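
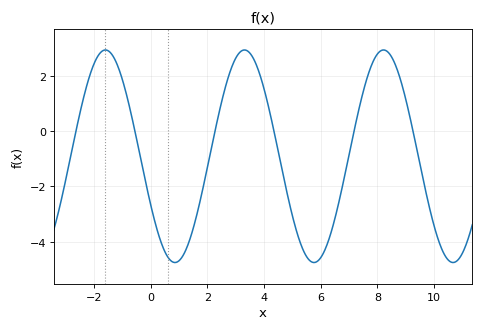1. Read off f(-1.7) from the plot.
2.9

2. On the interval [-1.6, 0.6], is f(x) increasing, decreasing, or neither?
decreasing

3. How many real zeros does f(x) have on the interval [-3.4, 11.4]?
6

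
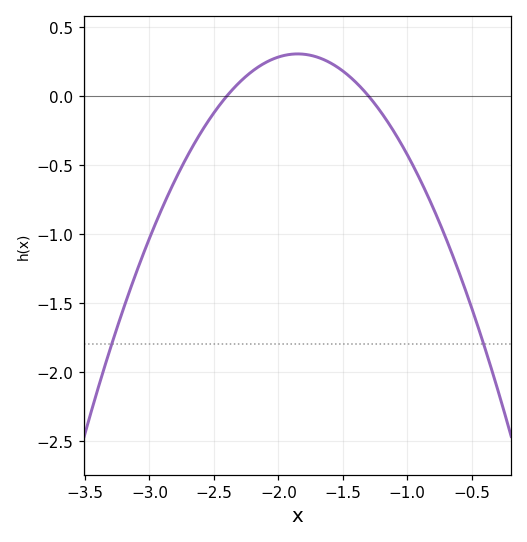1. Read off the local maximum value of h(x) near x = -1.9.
0.3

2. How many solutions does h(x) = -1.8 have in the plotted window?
2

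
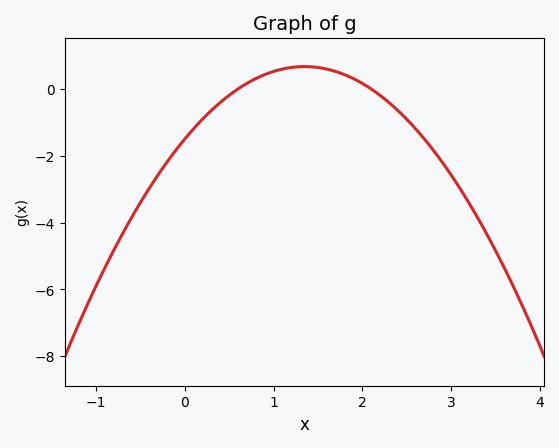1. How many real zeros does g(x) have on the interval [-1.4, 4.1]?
2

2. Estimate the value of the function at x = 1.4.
0.666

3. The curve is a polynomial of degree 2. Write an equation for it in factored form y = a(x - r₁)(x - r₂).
y = -1.19(x - 0.6)(x - 2.1)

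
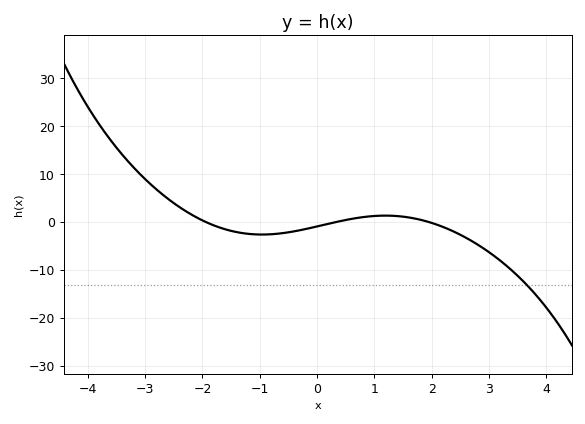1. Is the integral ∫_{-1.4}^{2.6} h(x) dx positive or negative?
negative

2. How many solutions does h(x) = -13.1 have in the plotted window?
1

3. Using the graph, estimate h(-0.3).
-2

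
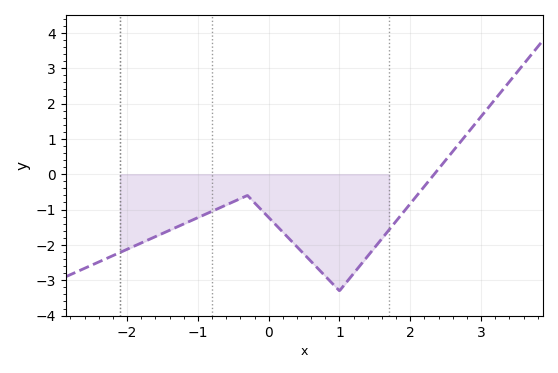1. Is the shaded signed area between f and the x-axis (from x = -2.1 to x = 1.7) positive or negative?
negative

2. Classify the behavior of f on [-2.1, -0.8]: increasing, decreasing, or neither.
increasing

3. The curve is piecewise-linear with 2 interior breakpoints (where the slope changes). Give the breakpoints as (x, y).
(-0.3, -0.6); (1, -3.3)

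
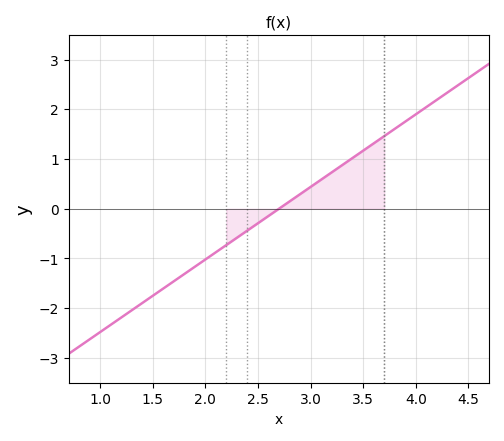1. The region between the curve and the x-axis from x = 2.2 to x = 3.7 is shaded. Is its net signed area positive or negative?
positive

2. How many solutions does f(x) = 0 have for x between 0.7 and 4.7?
1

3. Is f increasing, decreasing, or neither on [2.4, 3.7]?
increasing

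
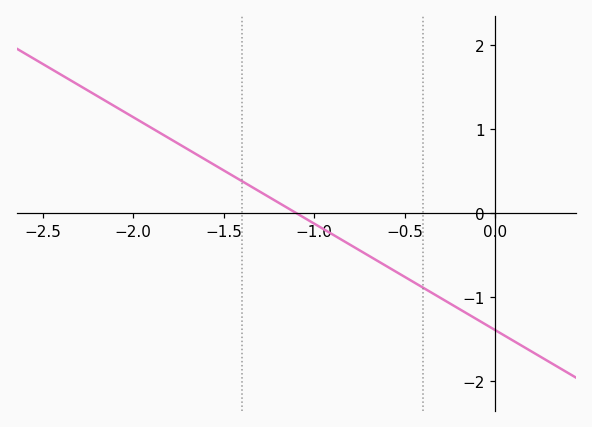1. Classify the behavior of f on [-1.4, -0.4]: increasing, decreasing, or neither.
decreasing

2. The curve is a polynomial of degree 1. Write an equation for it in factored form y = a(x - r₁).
y = -1.27(x + 1.1)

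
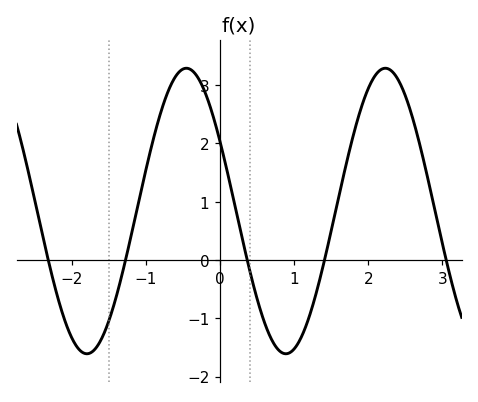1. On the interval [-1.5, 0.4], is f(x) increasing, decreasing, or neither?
neither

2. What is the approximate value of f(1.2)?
-1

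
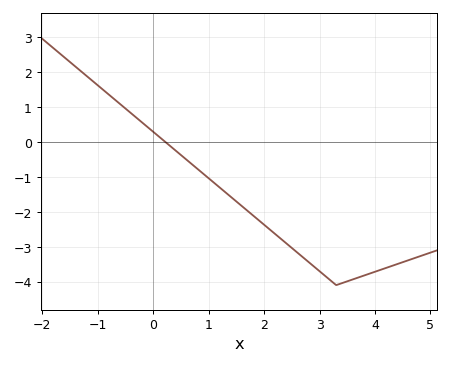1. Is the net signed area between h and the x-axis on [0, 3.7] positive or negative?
negative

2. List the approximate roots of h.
0.2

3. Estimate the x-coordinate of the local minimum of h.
3.3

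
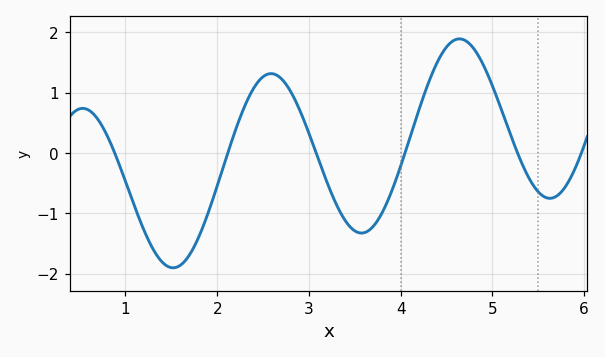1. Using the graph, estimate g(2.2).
0.381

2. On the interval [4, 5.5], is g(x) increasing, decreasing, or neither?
neither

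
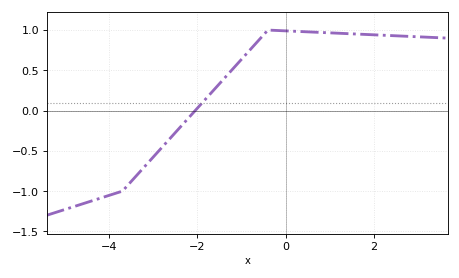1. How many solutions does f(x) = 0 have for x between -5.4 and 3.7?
1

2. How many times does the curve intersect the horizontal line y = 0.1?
1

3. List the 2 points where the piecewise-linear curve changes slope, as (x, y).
(-3.7, -1); (-0.4, 1)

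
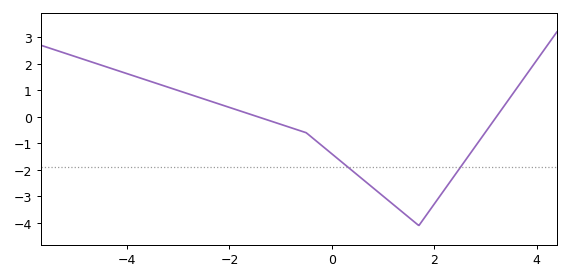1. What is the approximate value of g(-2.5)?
0.7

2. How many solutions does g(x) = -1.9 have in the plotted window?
2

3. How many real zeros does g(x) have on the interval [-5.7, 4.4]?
2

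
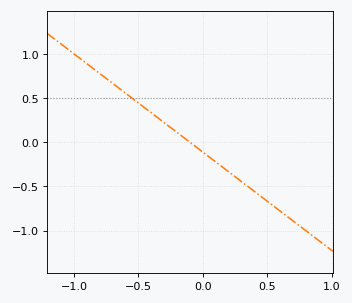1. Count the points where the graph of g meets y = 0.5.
1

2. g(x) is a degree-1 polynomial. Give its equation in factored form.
y = -1.11(x + 0.1)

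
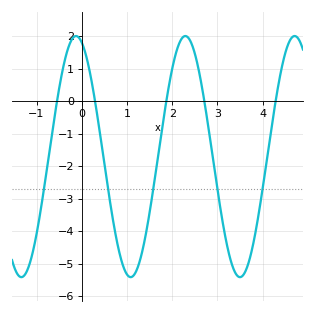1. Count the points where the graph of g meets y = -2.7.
5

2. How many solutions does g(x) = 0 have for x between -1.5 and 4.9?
5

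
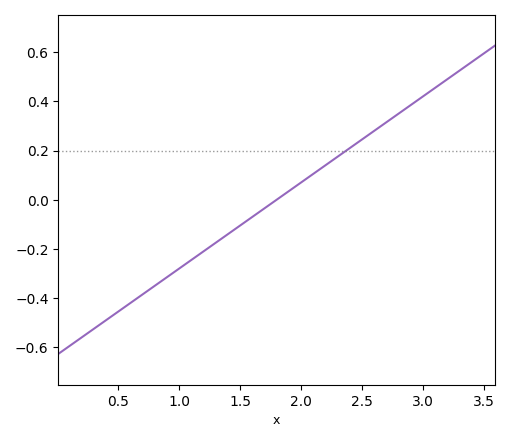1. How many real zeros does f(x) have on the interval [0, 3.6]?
1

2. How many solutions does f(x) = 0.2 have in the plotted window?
1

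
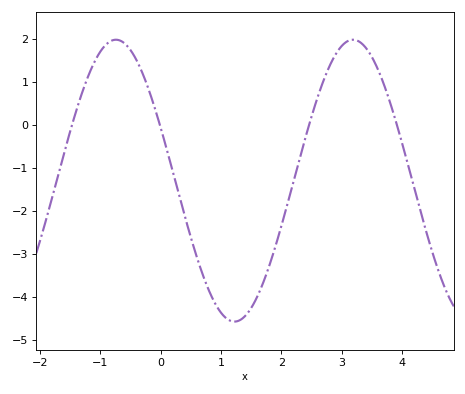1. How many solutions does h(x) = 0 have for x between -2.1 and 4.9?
4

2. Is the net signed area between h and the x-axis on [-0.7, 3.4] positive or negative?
negative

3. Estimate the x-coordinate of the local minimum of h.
1.2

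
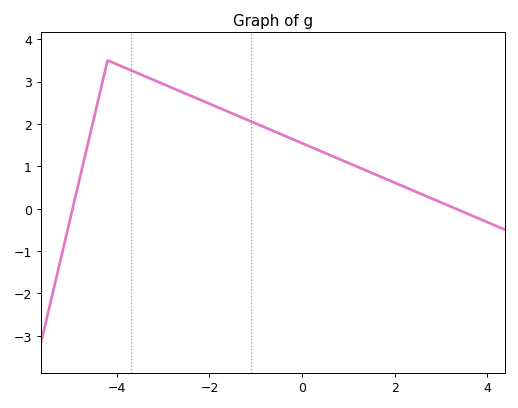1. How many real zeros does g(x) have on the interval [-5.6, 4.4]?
2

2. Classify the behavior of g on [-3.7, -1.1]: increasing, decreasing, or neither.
decreasing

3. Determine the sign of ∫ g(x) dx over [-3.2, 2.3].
positive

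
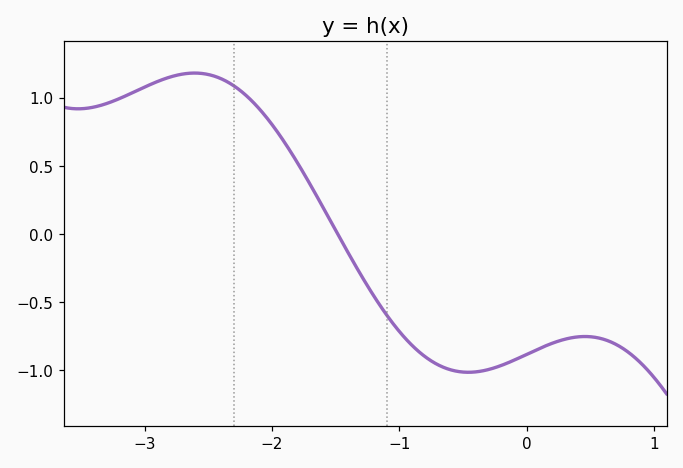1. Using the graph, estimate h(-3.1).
1.05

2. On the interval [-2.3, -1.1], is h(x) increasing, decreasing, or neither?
decreasing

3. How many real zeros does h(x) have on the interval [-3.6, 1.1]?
1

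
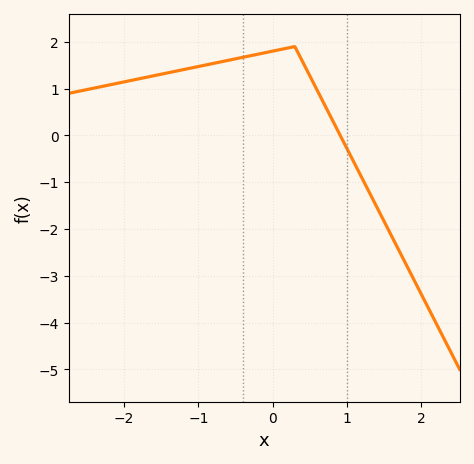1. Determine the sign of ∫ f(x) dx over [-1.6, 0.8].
positive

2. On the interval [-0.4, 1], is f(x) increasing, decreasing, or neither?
neither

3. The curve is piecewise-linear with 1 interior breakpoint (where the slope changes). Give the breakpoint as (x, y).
(0.3, 1.9)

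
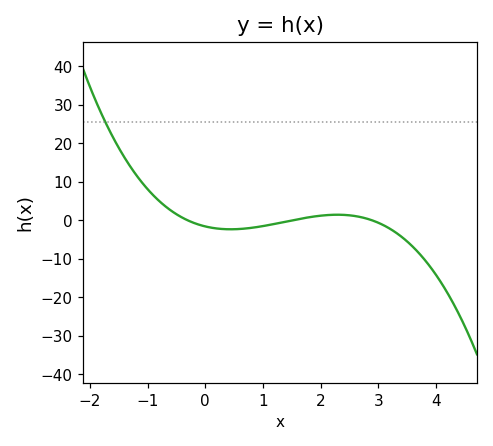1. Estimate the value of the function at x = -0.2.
-1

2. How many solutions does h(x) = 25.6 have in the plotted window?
1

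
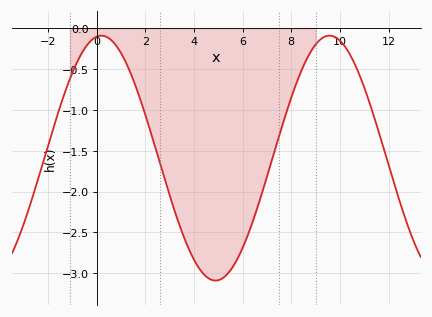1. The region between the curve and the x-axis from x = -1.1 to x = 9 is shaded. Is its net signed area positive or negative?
negative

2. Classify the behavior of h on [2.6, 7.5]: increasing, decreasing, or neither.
neither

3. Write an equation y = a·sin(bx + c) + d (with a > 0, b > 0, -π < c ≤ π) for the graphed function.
y = 1.5sin(0.67x + 1.4) - 1.59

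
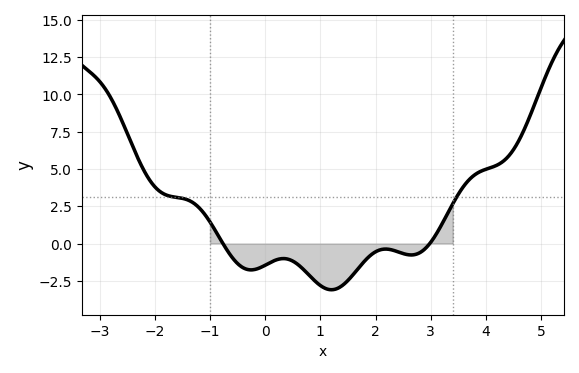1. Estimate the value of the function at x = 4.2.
5.2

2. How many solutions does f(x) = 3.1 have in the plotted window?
2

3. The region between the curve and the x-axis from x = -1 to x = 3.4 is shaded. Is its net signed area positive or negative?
negative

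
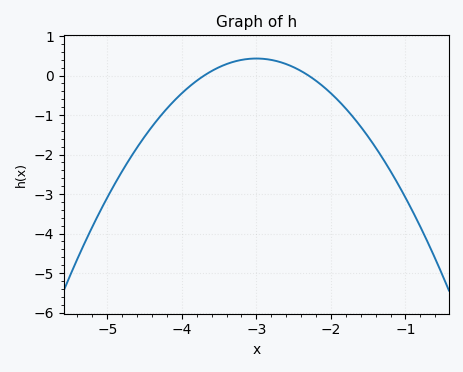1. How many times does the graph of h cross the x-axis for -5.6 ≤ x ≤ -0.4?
2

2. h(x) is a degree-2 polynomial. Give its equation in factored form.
y = -0.88(x + 3.7)(x + 2.3)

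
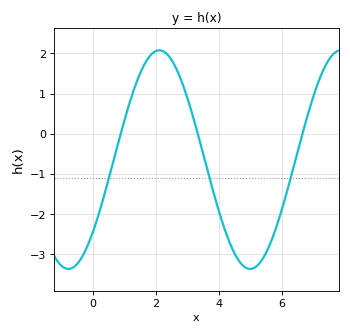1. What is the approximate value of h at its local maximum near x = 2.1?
2.1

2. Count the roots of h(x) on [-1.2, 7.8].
3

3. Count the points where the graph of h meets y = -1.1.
3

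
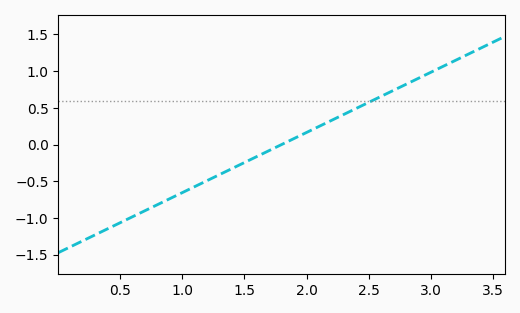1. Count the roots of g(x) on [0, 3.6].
1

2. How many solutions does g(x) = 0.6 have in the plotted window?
1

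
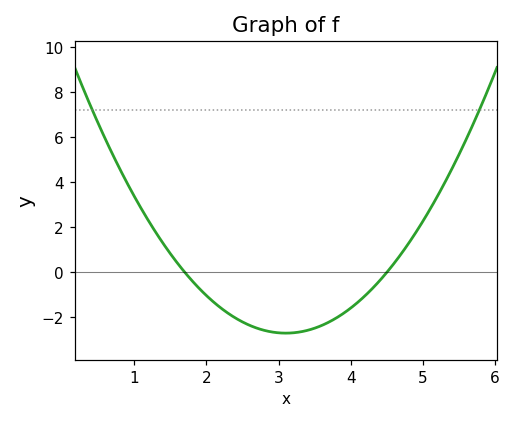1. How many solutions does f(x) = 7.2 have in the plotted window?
2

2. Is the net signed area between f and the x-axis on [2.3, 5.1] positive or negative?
negative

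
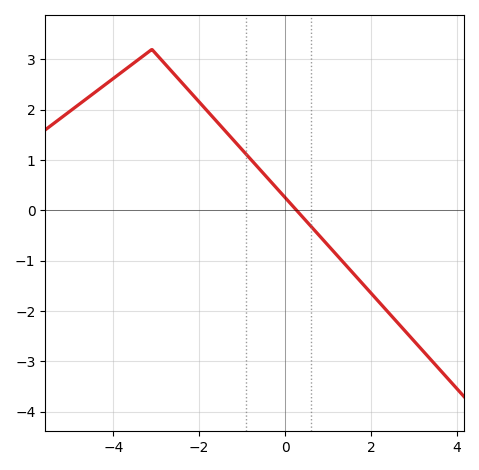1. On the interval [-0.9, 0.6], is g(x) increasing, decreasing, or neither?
decreasing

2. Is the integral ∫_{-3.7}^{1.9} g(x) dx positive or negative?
positive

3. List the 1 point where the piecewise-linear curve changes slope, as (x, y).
(-3.1, 3.2)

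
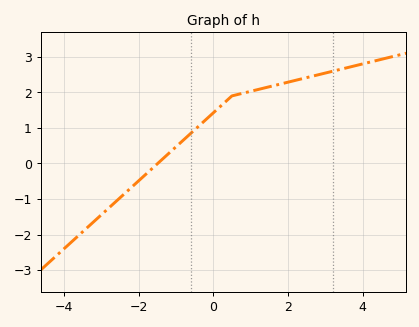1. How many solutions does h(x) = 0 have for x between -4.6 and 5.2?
1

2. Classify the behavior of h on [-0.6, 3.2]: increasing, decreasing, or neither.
increasing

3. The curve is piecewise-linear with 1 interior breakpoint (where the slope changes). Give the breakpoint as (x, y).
(0.5, 1.9)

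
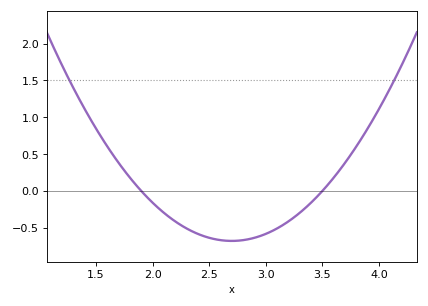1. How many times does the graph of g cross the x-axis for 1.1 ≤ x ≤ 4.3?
2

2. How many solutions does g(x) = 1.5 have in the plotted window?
2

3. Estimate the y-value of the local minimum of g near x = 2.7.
-0.678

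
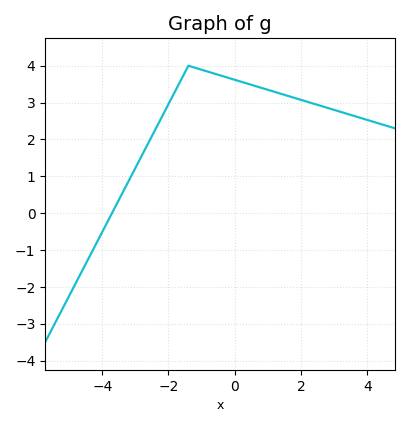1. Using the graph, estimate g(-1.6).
3.65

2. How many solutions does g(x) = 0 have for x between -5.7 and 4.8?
1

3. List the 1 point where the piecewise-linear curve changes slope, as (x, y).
(-1.4, 4)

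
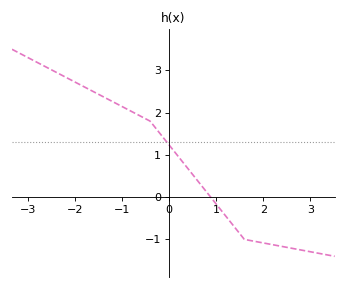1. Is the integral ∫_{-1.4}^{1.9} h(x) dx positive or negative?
positive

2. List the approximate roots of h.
0.9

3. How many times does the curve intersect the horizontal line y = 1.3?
1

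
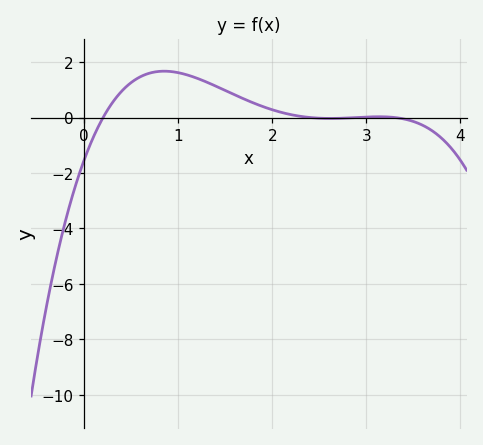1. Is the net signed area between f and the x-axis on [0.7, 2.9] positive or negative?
positive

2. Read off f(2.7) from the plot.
0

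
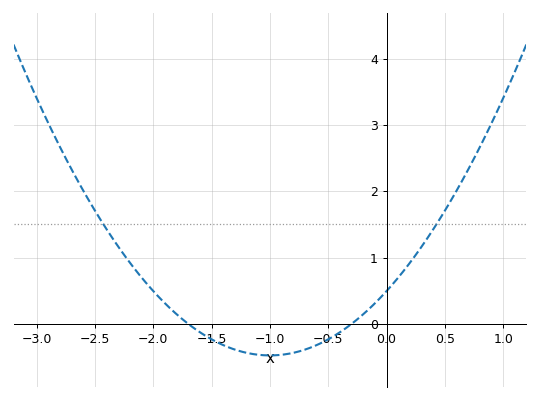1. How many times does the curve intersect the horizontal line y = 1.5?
2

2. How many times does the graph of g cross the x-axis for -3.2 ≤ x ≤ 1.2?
2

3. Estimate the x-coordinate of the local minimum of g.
-1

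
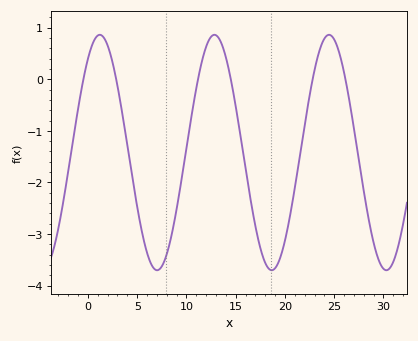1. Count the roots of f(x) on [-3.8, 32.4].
6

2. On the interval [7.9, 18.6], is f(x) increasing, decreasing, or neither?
neither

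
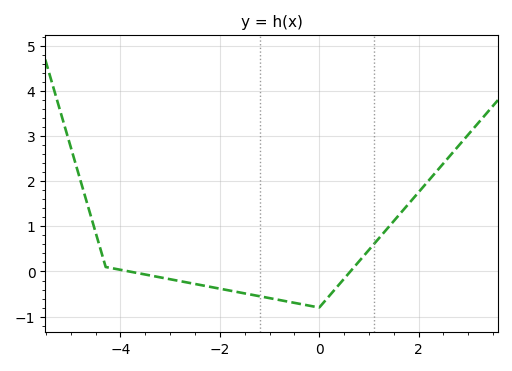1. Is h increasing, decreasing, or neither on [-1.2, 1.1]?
neither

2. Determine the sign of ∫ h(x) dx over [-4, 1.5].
negative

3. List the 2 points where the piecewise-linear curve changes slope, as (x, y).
(-4.3, 0.1); (0, -0.8)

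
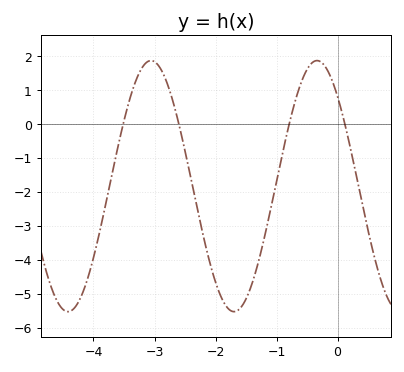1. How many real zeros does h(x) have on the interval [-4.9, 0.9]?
4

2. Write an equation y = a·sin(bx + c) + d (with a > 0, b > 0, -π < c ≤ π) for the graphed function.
y = 3.7sin(2.3x + 2.3) - 1.83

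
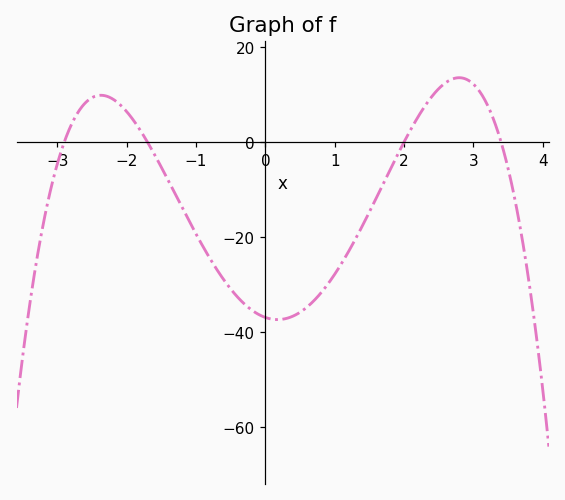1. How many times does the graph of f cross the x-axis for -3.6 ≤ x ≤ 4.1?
4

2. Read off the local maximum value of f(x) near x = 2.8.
13.5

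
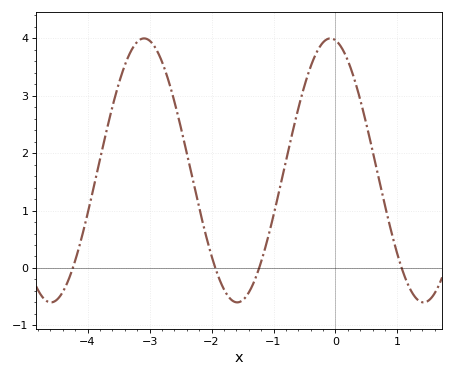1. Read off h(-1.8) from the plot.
-0.4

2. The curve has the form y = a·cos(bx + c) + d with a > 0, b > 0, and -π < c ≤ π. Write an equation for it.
y = 2.3cos(2.1x + 0.17) + 1.7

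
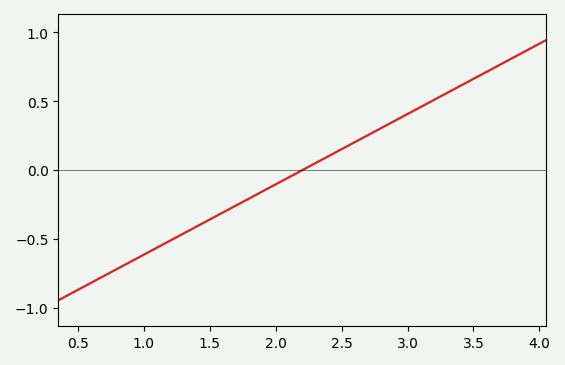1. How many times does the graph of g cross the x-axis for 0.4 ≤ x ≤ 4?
1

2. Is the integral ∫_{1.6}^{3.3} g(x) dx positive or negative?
positive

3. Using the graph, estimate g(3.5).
0.65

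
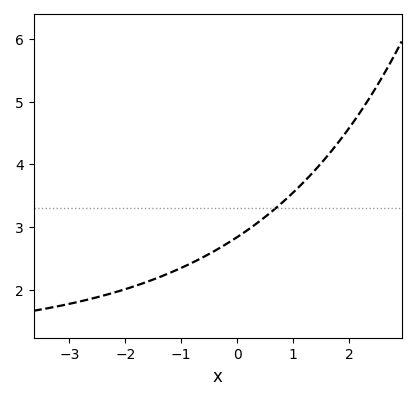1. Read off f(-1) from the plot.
2.3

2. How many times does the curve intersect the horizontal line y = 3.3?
1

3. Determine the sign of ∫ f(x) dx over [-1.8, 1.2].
positive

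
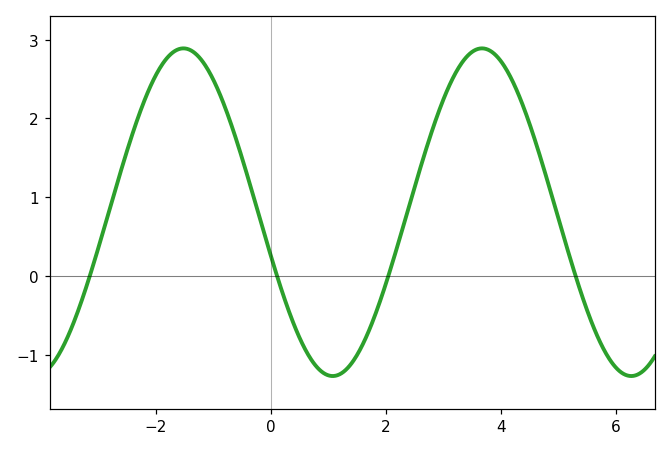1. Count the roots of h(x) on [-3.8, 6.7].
4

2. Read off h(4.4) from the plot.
2.13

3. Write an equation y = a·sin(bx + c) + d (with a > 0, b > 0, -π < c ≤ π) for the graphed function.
y = 2.08sin(1.21x - 2.87) + 0.81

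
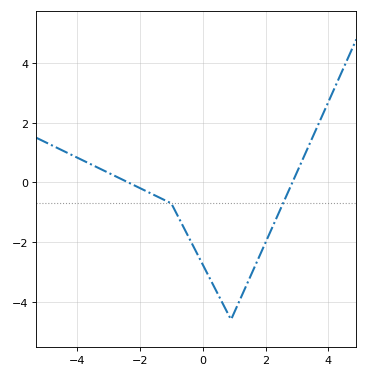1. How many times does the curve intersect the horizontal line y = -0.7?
2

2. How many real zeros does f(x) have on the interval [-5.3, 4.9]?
2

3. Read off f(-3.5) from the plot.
0.58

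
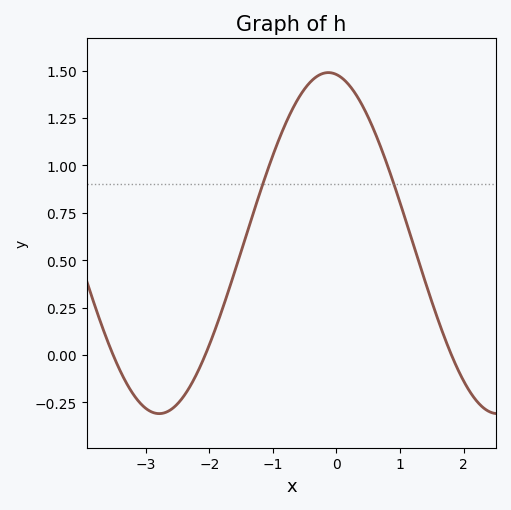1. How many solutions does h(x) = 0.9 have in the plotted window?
2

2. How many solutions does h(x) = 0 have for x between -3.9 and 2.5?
3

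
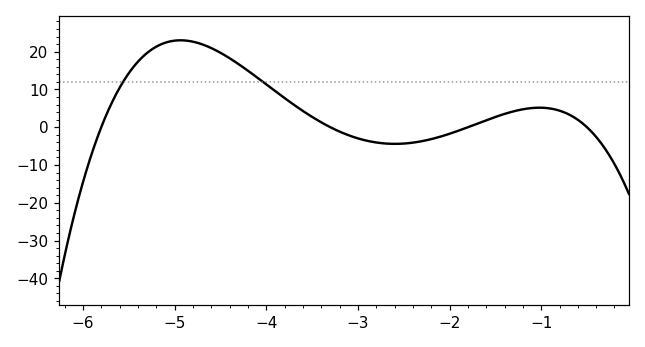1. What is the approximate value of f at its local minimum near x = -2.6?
-4.4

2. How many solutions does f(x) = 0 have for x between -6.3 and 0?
4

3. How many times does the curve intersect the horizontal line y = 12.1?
2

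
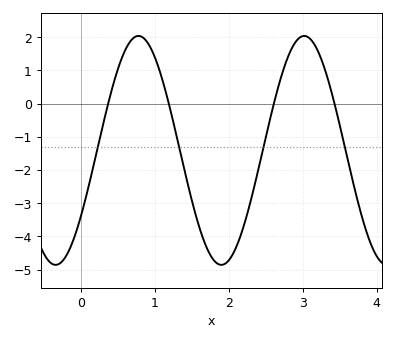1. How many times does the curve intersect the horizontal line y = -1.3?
4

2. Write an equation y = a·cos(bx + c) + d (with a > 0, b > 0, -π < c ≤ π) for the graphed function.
y = 3.45cos(2.8x - 2.17) - 1.41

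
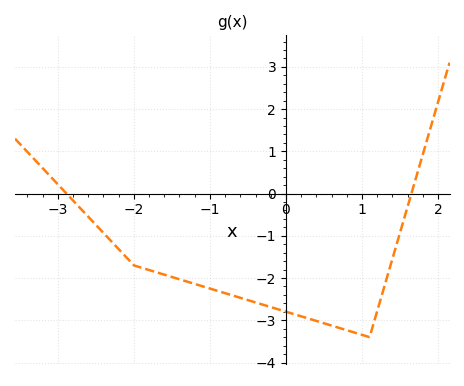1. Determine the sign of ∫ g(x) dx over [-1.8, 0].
negative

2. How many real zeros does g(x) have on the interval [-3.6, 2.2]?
2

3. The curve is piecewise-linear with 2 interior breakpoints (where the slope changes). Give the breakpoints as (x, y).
(-2, -1.7); (1.1, -3.4)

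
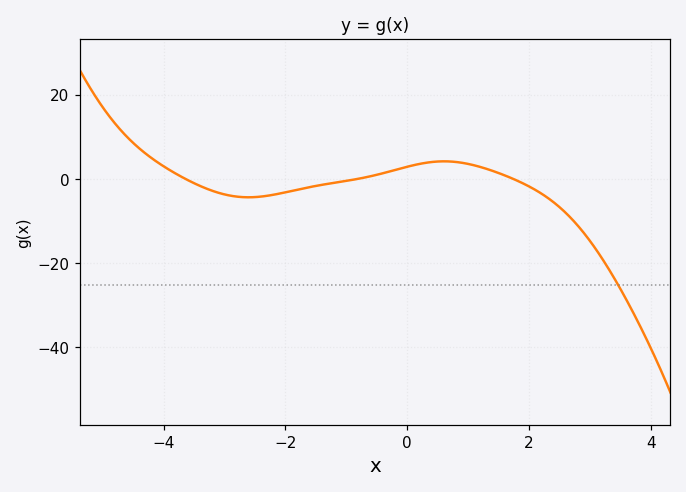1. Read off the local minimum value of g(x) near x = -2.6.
-4.37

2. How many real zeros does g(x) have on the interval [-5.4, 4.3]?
3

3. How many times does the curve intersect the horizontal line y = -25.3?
1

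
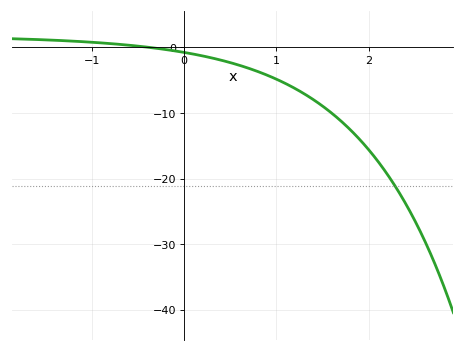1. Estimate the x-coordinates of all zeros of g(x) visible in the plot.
-0.4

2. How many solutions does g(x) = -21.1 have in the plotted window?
1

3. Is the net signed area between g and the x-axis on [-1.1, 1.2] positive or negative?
negative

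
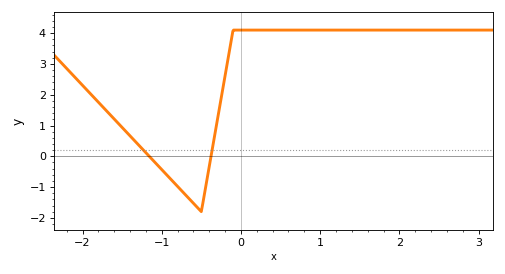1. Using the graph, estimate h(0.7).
4.1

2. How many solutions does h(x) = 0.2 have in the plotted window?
2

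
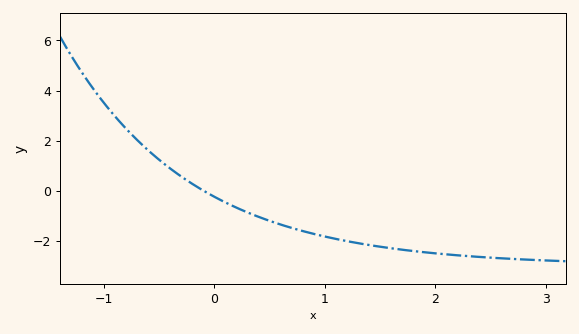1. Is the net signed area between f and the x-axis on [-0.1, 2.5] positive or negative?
negative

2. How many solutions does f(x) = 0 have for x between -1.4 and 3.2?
1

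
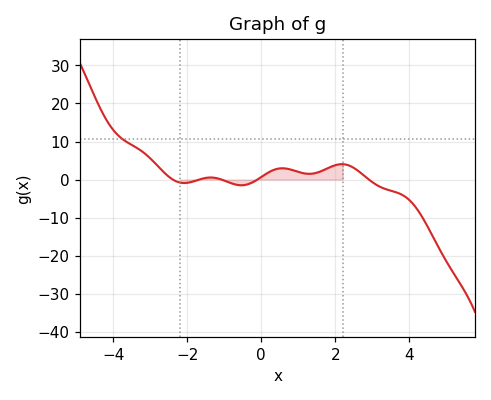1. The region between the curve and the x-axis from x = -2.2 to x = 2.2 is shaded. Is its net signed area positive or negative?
positive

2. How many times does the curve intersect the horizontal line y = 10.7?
1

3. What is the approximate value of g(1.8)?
3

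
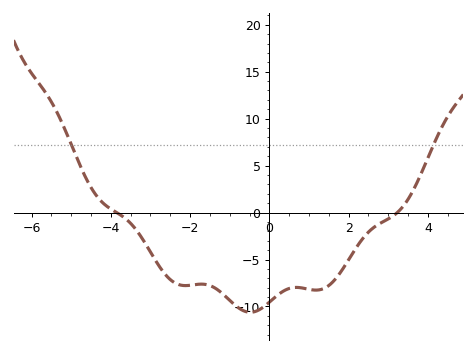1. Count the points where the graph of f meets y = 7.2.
2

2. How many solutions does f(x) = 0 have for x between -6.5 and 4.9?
2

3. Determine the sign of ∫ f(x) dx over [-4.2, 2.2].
negative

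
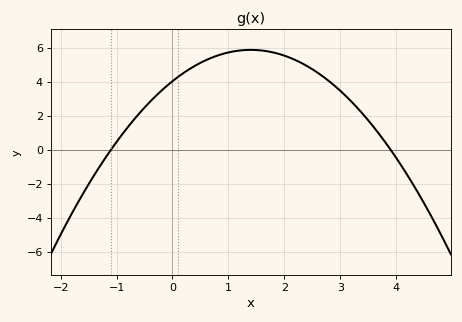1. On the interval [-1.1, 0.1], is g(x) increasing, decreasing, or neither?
increasing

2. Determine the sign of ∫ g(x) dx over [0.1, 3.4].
positive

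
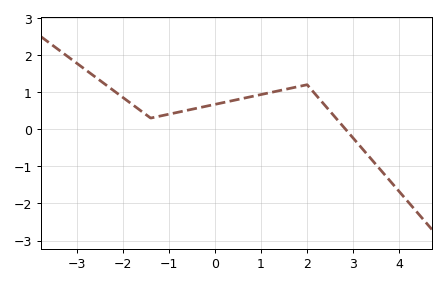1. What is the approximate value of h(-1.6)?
0.484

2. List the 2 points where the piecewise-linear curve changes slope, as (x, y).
(-1.4, 0.3); (2, 1.2)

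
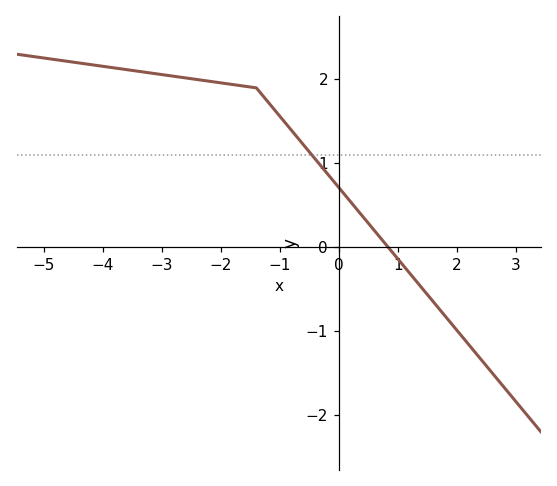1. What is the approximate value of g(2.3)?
-1.2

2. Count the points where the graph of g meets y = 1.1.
1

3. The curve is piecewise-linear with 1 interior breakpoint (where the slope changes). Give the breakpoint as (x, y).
(-1.4, 1.9)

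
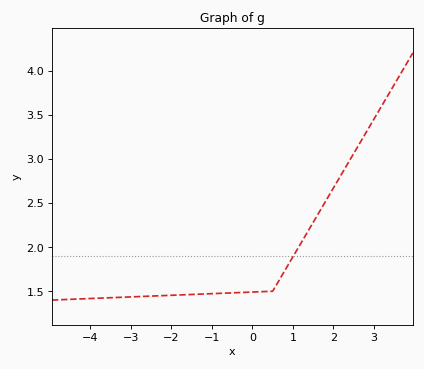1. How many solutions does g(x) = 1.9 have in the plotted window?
1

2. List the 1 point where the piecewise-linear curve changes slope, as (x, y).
(0.5, 1.5)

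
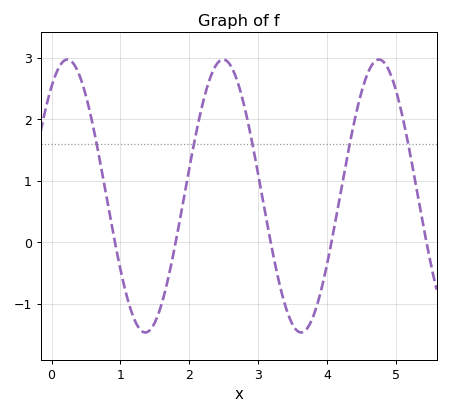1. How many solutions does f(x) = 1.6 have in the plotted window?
5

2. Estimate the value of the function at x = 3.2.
-0.117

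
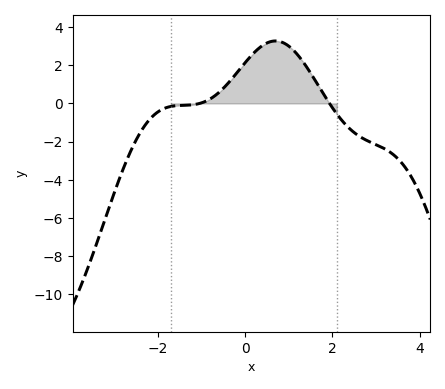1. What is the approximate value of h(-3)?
-4.8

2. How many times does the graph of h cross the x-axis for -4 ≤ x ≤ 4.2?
2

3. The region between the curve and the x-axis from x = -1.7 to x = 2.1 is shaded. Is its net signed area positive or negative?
positive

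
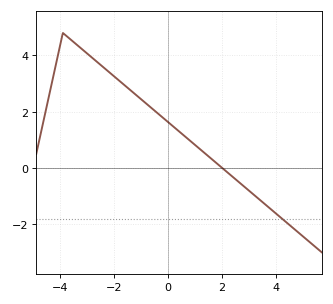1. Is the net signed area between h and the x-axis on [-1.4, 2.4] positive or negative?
positive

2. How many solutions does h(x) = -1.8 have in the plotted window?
1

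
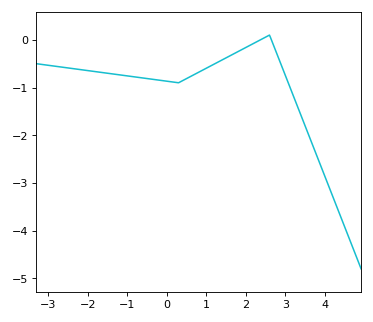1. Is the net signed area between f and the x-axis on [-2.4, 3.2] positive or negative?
negative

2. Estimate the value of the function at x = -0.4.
-0.822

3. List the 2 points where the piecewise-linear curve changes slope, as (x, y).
(0.3, -0.9); (2.6, 0.1)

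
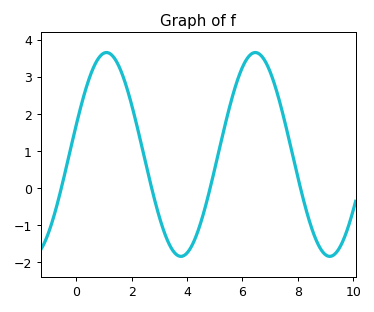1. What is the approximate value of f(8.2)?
-0.3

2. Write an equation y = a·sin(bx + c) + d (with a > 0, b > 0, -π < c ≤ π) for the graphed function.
y = 2.75sin(1.2x + 0.29) + 0.9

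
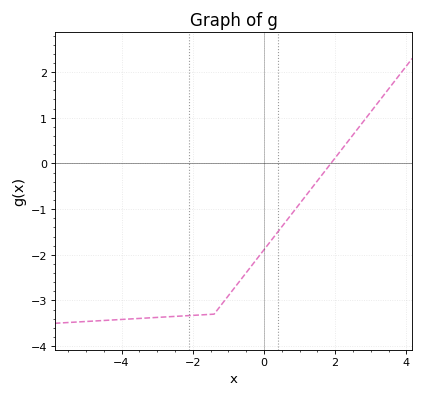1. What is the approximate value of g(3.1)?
1.23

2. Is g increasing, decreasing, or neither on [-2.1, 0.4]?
increasing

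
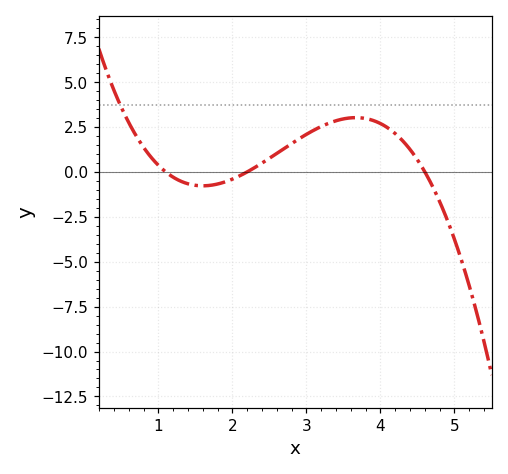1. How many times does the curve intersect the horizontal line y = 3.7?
1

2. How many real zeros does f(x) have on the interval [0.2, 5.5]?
3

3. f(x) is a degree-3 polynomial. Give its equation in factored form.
y = -0.86(x - 1.1)(x - 2.2)(x - 4.6)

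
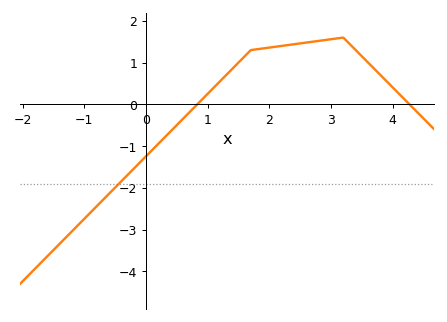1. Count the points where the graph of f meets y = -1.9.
1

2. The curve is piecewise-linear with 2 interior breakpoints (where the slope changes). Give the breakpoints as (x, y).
(1.7, 1.3); (3.2, 1.6)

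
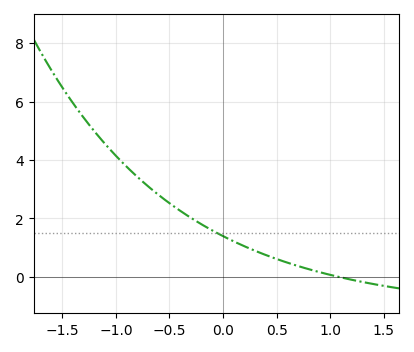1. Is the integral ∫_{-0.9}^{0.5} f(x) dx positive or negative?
positive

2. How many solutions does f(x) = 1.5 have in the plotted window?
1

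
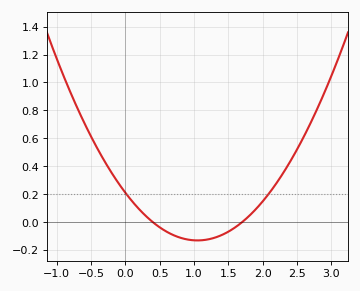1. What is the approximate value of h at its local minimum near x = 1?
-0.131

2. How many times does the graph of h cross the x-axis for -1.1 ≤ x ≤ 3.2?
2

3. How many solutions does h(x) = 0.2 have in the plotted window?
2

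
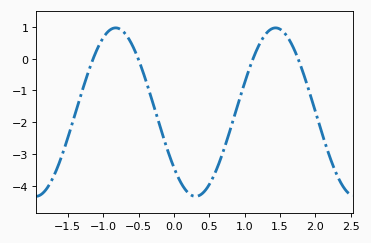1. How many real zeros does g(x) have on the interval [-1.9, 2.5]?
4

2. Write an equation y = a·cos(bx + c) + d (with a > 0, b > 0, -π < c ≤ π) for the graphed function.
y = 2.65cos(2.8x + 2.3) - 1.68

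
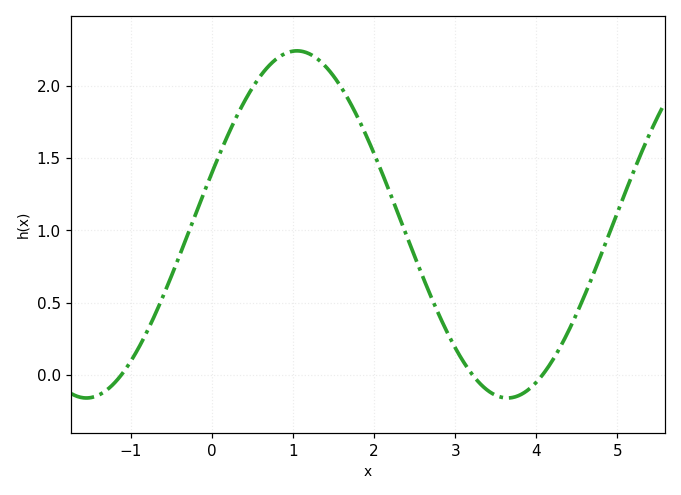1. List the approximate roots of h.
-1.12, 3.21, 4.08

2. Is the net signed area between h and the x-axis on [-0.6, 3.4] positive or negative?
positive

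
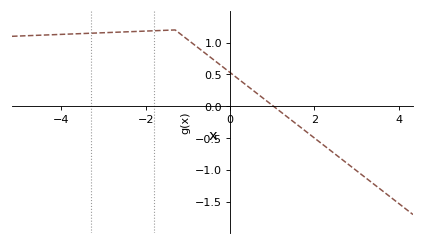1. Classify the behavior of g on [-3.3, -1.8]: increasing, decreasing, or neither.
increasing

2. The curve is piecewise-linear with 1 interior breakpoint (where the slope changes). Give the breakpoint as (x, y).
(-1.3, 1.2)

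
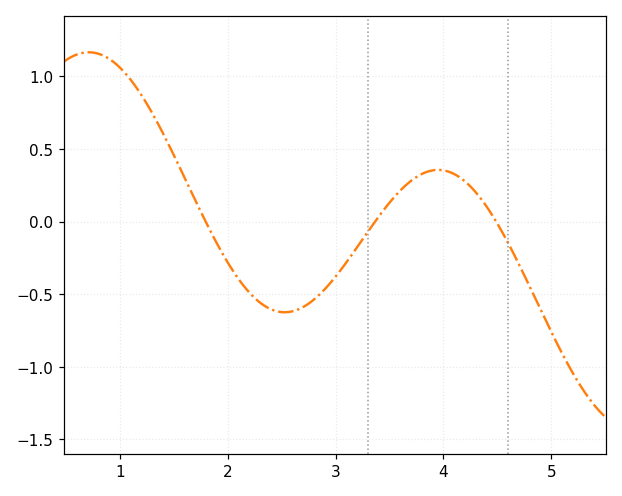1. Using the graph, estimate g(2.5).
-0.6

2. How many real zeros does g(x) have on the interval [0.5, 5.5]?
3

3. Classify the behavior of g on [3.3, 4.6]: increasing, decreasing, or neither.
neither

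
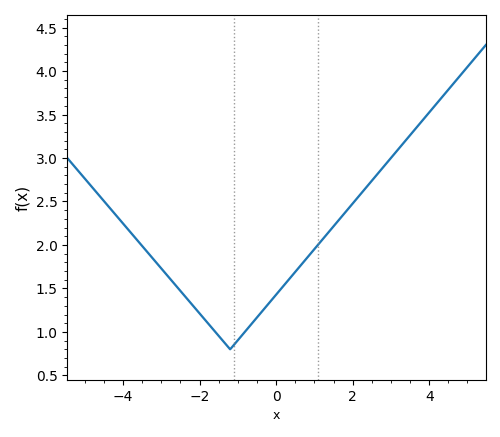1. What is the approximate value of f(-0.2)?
1.3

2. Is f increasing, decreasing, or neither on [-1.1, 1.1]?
increasing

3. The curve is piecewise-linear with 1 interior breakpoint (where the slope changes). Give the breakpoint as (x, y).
(-1.2, 0.8)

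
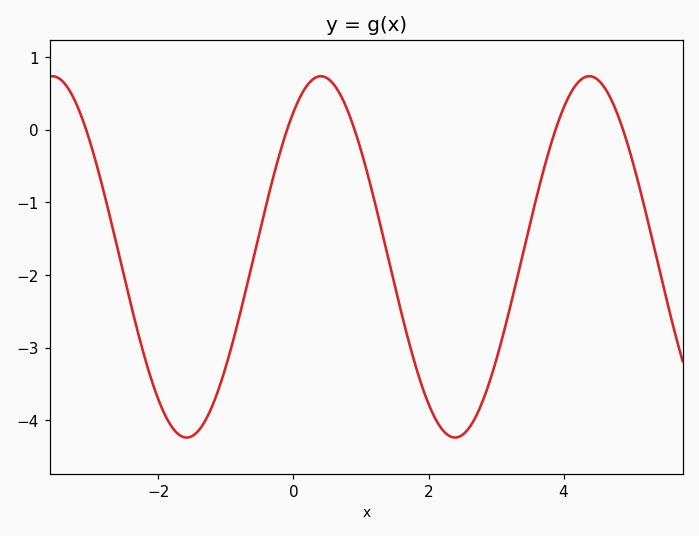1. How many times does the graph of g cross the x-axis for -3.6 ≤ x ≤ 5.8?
5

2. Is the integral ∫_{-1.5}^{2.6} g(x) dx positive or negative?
negative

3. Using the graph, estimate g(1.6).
-2.5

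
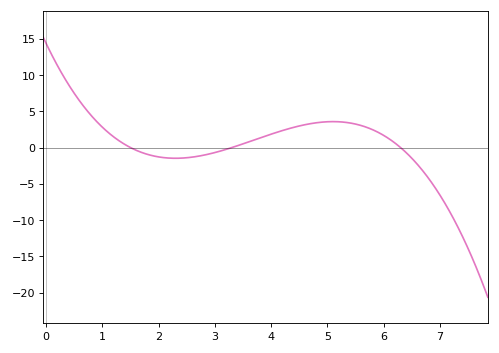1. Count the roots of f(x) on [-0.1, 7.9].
3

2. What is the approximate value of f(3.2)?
0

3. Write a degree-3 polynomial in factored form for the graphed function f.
y = -0.46(x - 1.5)(x - 3.3)(x - 6.3)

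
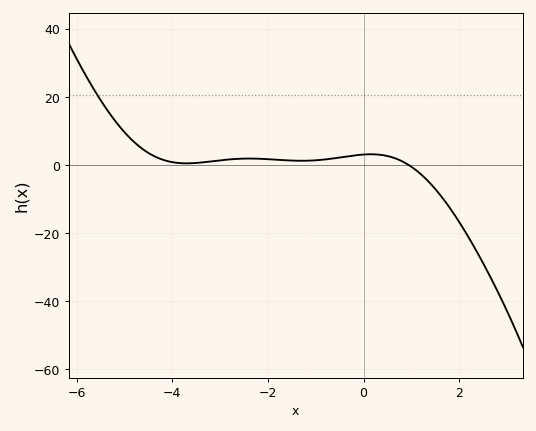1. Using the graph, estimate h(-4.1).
1.15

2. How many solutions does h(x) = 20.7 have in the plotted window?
1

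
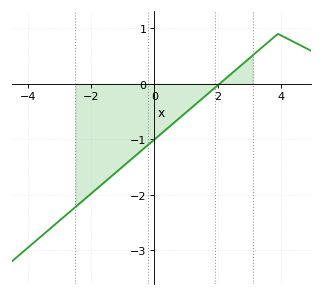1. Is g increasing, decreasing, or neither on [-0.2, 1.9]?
increasing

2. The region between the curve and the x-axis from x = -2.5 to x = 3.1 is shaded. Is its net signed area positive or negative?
negative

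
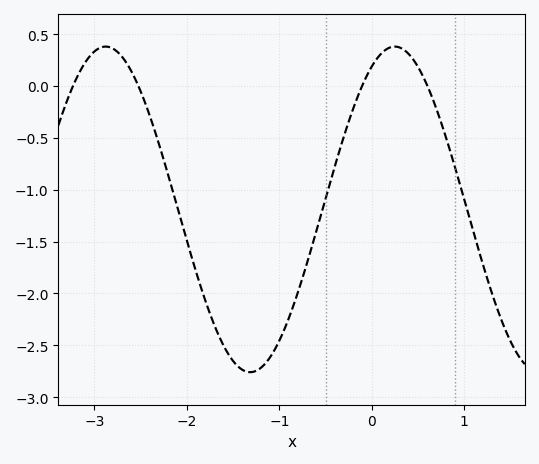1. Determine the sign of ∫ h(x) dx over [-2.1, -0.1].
negative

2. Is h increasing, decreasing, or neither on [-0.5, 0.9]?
neither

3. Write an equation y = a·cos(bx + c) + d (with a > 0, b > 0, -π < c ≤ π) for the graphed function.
y = 1.57cos(2.01x - 0.5) - 1.19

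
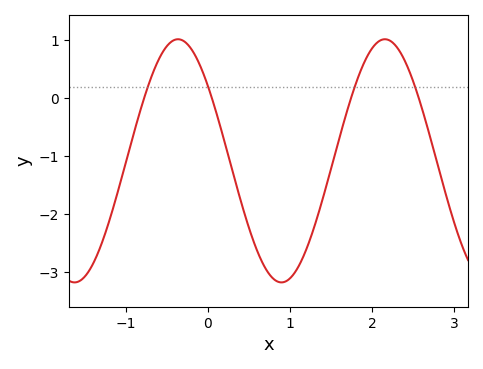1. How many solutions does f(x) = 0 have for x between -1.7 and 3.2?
4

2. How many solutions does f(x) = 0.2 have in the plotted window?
4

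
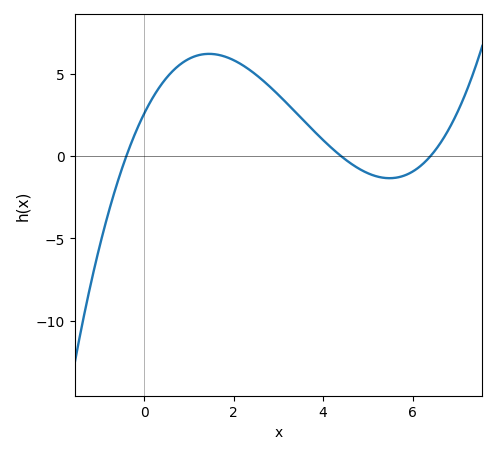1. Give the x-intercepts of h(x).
-0.4, 4.4, 6.4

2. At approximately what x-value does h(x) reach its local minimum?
5.4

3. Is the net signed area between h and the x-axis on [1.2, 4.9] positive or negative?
positive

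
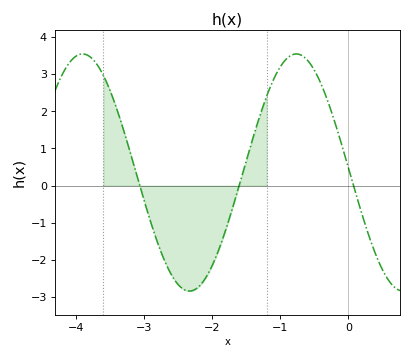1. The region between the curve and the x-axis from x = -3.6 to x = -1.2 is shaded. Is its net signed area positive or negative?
negative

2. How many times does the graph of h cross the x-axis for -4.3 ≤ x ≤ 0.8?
3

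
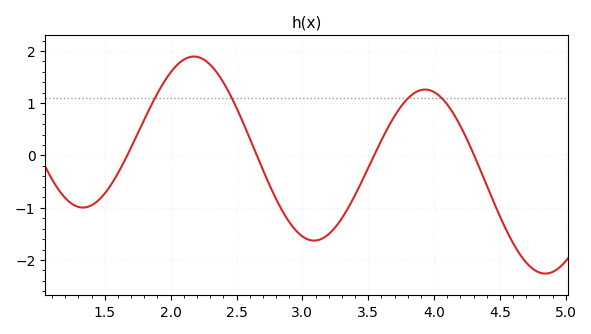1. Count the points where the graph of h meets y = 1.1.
4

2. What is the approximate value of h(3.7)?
0.8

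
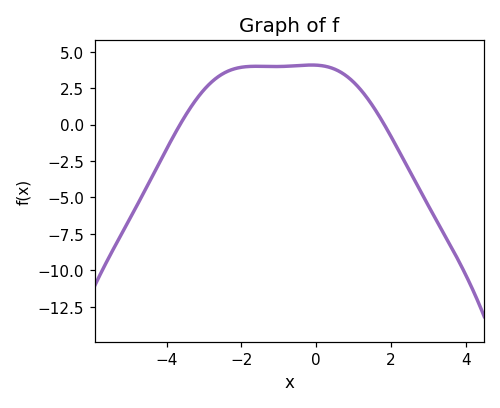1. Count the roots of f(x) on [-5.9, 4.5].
2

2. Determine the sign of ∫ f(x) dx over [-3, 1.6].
positive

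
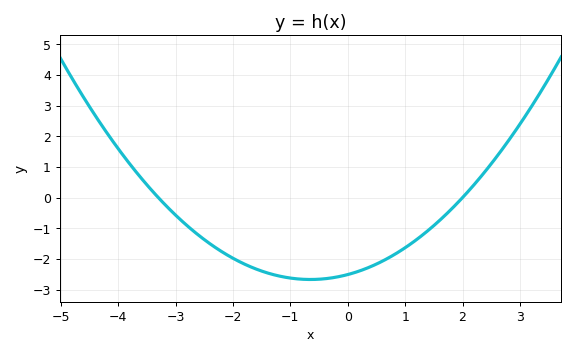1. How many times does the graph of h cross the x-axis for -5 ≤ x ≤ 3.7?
2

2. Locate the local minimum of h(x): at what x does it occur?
-0.65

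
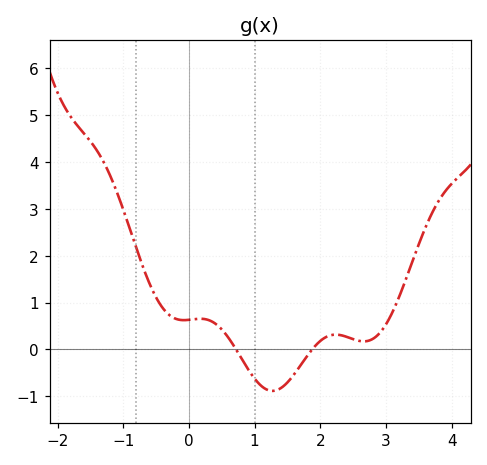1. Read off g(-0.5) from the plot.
1.11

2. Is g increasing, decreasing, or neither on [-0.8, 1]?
neither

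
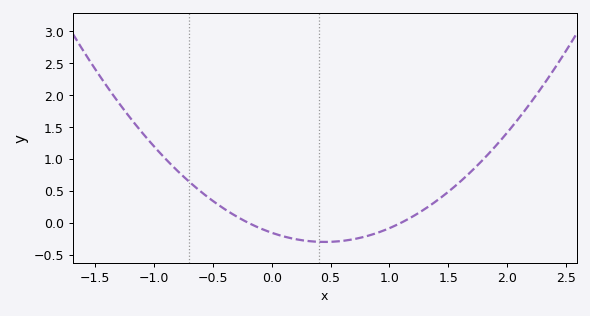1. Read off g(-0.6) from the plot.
0.483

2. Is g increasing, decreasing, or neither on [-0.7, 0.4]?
decreasing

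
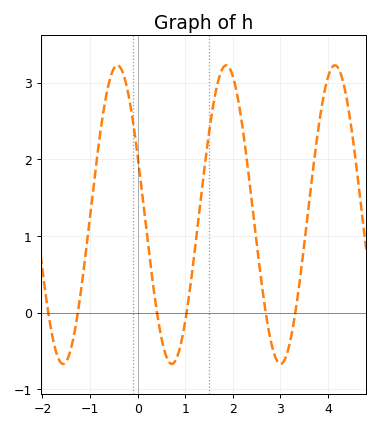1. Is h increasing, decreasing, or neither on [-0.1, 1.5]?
neither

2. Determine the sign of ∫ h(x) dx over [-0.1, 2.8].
positive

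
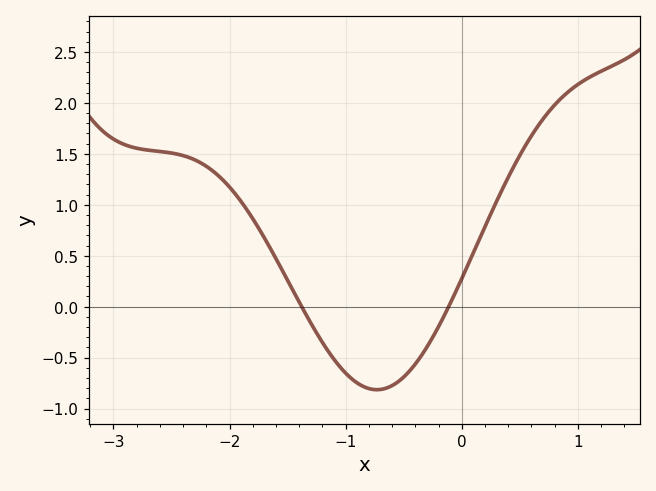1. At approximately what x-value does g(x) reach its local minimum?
-0.731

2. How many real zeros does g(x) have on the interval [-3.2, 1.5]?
2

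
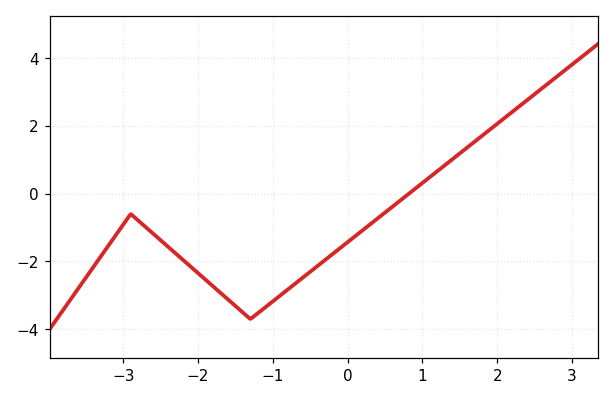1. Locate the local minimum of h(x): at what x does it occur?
-1.3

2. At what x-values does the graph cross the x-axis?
0.821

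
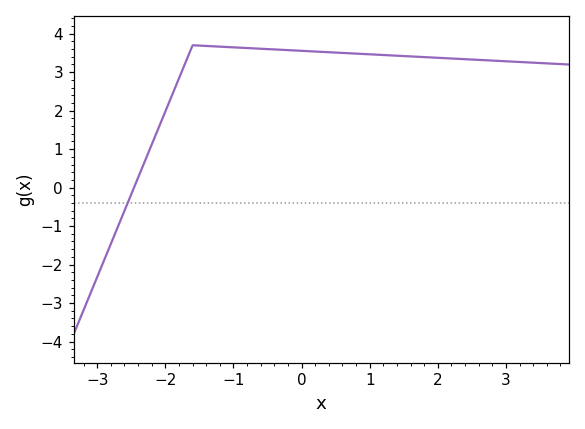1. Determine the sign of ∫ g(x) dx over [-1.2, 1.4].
positive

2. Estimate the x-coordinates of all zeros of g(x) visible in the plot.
-2.5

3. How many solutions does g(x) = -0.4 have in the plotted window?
1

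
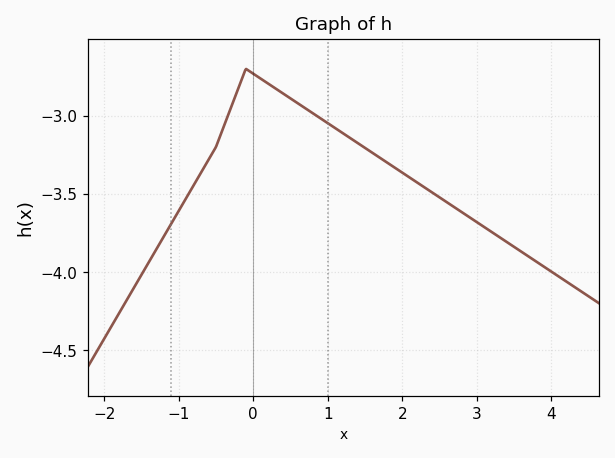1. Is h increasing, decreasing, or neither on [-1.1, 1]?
neither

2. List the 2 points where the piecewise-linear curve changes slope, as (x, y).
(-0.5, -3.2); (-0.1, -2.7)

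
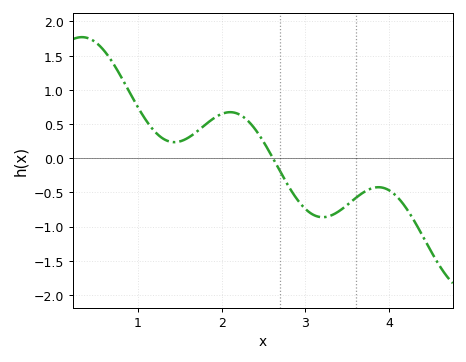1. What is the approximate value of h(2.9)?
-0.6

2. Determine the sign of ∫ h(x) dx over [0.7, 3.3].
positive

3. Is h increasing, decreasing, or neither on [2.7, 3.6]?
neither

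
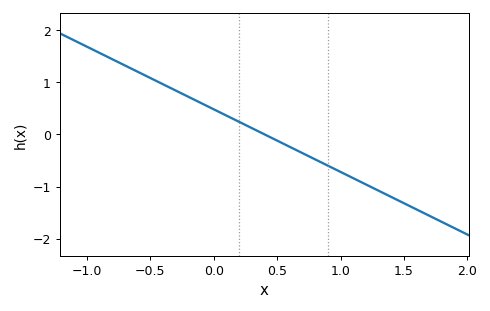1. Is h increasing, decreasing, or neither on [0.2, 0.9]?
decreasing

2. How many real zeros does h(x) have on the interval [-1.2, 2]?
1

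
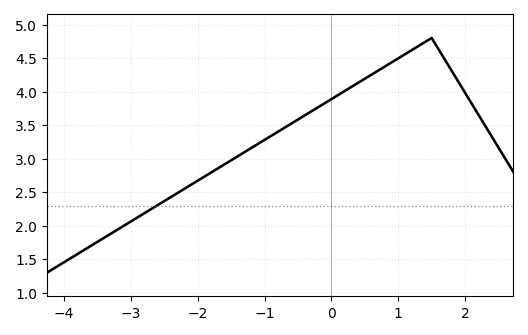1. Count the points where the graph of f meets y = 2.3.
1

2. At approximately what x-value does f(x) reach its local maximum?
1.5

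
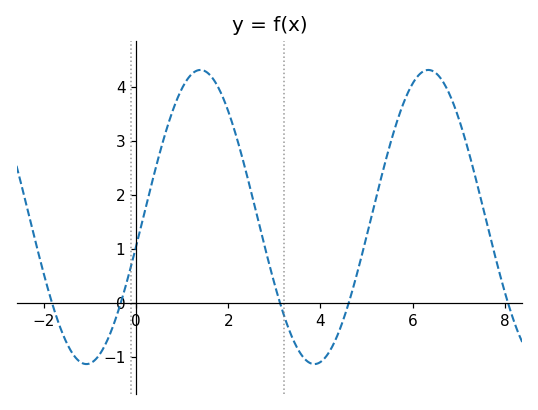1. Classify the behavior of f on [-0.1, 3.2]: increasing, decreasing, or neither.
neither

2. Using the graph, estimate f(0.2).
1.7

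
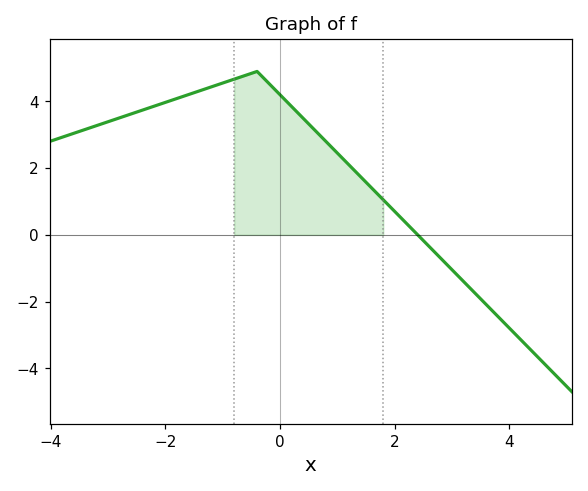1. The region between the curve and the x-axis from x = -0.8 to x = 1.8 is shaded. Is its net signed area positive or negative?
positive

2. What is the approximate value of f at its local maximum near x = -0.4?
4.8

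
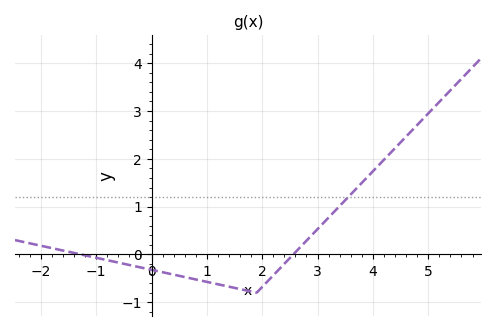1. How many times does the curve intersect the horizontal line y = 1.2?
1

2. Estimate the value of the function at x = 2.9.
0.4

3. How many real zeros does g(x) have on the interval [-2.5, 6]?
2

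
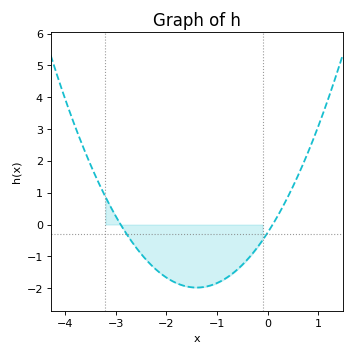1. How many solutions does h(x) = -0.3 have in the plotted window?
2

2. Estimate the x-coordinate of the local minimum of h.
-1.4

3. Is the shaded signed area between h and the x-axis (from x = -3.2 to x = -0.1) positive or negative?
negative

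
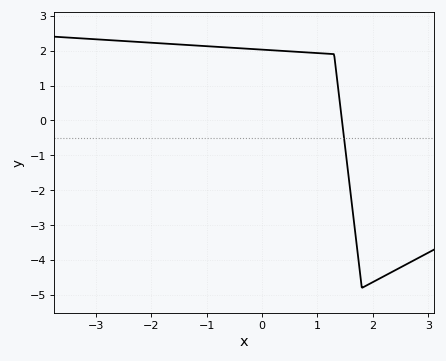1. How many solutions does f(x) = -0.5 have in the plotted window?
1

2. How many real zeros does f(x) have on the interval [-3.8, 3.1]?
1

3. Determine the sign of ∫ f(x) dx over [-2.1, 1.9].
positive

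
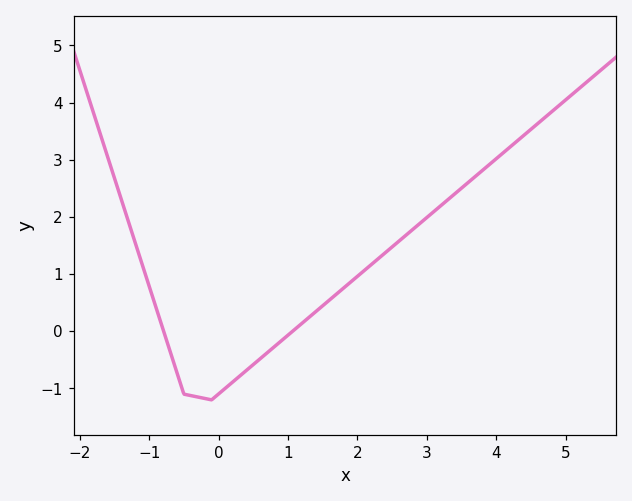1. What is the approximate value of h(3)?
2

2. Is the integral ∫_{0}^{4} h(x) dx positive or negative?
positive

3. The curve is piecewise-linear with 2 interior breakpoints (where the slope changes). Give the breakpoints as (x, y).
(-0.5, -1.1); (-0.1, -1.2)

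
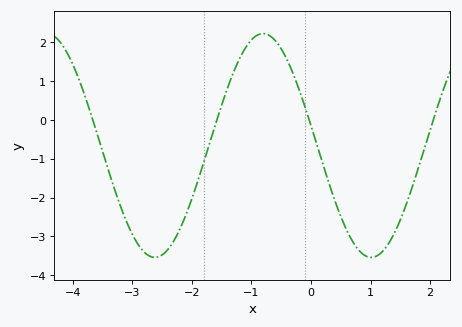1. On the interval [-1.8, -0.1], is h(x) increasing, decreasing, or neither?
neither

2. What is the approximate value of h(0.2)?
-1.14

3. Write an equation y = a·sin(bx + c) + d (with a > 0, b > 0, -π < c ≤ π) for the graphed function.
y = 2.88sin(1.73x + 2.96) - 0.66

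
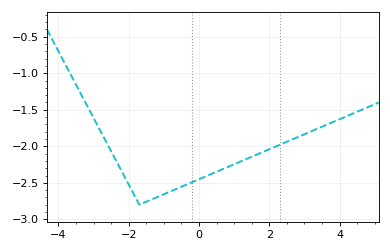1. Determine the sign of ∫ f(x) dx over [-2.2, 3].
negative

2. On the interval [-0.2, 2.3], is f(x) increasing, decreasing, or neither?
increasing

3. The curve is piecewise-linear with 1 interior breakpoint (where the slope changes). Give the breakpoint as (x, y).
(-1.7, -2.8)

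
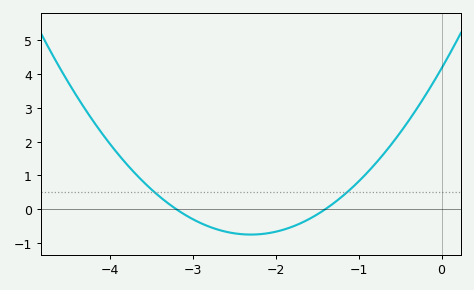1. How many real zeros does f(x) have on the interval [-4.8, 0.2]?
2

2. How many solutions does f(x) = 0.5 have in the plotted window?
2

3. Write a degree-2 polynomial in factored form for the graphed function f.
y = 0.93(x + 3.2)(x + 1.4)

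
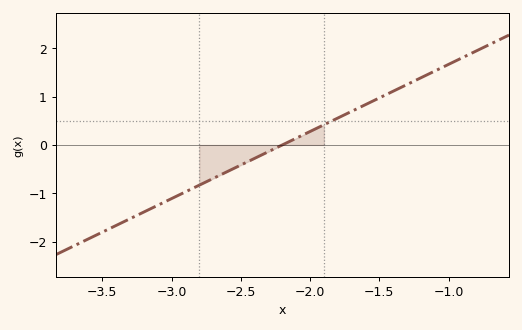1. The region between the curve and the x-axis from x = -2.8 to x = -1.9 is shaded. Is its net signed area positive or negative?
negative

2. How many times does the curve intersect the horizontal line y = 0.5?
1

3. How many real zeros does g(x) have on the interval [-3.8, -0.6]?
1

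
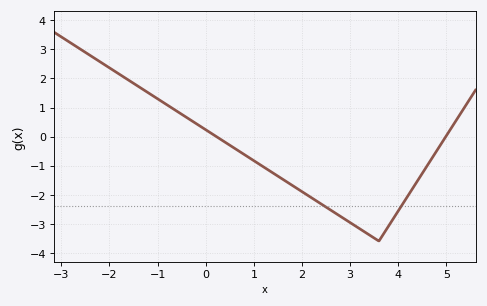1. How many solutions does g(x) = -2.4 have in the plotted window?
2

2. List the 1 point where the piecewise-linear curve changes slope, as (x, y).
(3.6, -3.6)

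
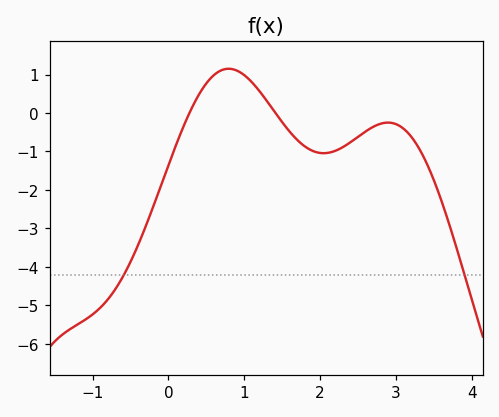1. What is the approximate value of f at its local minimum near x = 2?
-1.04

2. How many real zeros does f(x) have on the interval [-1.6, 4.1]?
2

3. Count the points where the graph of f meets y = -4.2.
2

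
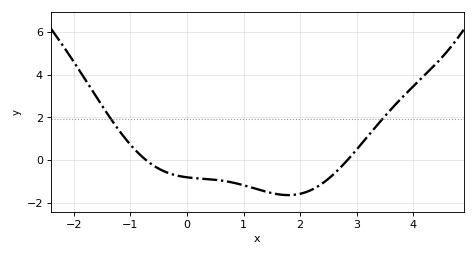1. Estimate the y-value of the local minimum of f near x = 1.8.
-1.65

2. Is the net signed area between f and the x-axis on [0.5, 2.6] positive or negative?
negative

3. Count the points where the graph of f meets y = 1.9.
2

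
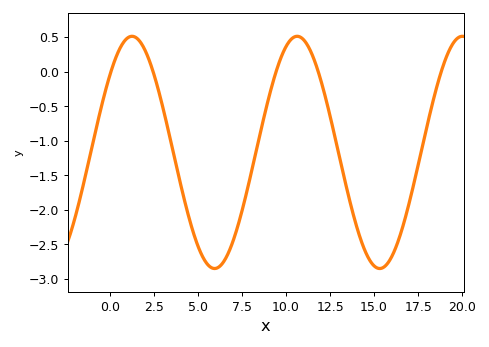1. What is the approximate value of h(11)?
0.459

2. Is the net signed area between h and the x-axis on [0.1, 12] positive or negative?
negative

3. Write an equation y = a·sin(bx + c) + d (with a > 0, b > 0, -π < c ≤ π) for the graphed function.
y = 1.68sin(0.67x + 0.732) - 1.17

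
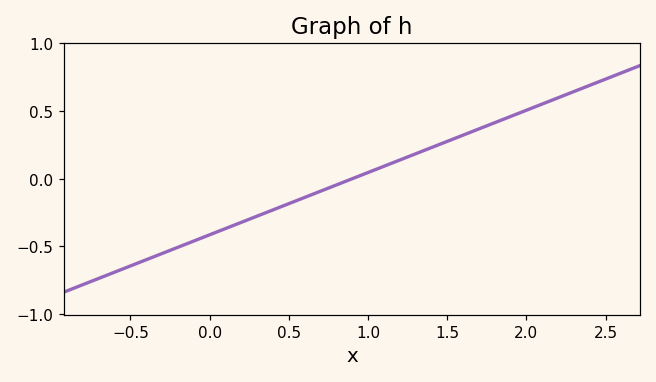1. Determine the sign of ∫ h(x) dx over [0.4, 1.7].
positive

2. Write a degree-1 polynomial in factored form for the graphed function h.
y = 0.46(x - 0.9)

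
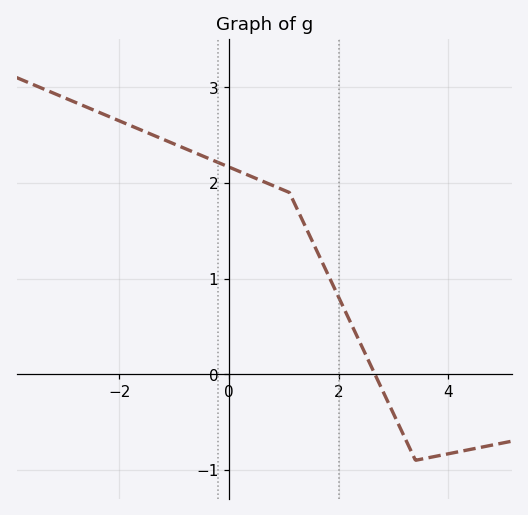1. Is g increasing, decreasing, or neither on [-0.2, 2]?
decreasing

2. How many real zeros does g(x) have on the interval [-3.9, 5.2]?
1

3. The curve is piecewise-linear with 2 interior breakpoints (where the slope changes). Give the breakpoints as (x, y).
(1.1, 1.9); (3.4, -0.9)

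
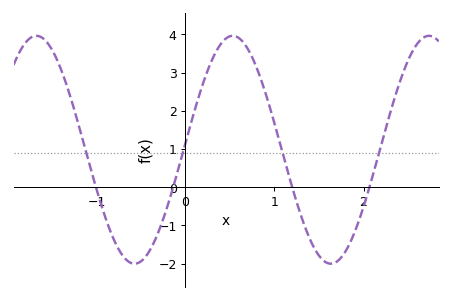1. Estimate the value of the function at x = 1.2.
-0.007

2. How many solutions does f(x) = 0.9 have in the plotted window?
4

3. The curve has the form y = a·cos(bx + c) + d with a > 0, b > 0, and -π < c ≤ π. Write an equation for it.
y = 2.98cos(2.85x - 1.51) + 0.98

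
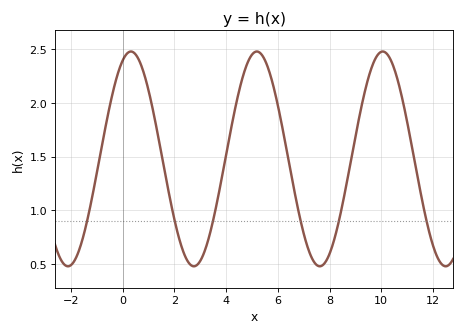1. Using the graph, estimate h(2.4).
0.6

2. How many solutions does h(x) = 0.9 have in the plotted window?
6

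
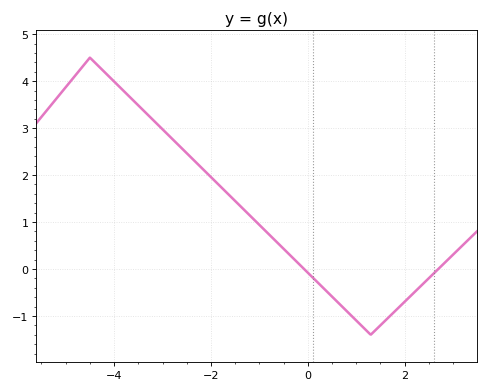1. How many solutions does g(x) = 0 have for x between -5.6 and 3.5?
2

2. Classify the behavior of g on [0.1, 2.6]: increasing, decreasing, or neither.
neither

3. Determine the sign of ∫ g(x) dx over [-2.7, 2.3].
positive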